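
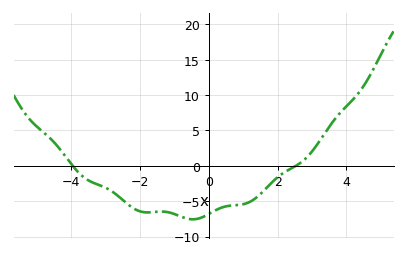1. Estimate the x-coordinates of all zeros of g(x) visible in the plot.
-3.95, 2.53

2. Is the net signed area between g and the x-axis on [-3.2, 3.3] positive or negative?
negative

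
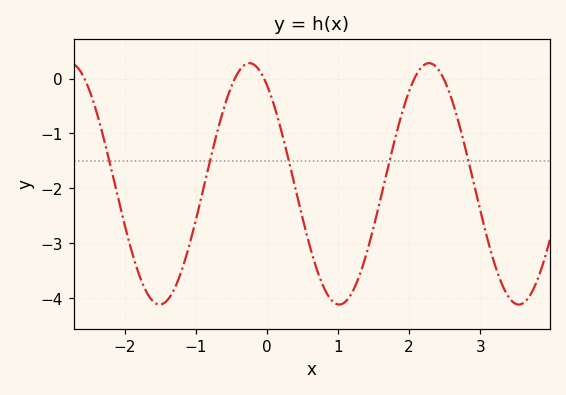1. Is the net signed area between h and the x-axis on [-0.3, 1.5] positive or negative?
negative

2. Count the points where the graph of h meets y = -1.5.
5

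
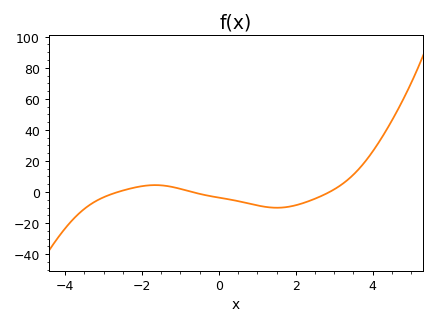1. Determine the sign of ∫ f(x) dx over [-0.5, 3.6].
negative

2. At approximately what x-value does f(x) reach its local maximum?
-1.66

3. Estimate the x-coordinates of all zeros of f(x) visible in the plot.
-2.63, -0.695, 2.88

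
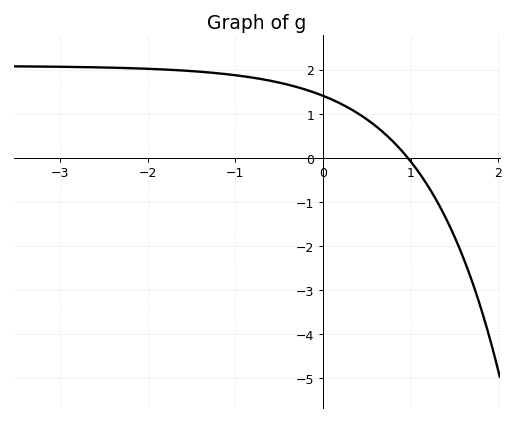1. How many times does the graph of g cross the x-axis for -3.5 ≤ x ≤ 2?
1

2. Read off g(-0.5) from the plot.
1.7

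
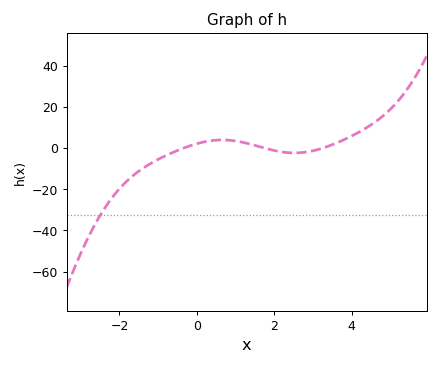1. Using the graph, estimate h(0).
2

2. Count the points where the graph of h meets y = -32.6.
1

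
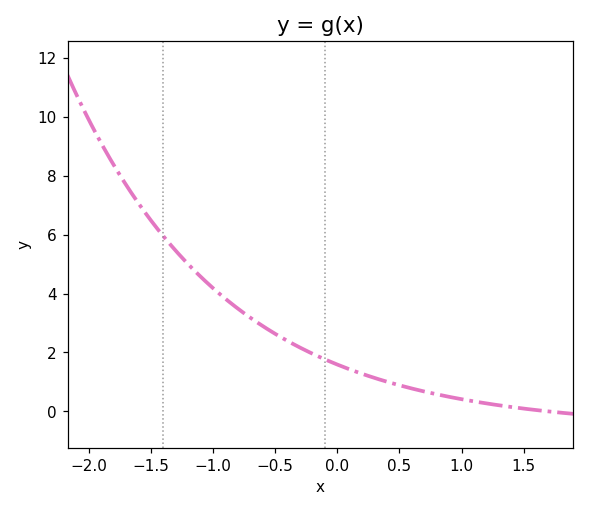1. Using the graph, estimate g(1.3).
0.21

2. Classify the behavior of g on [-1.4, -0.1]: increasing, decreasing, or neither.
decreasing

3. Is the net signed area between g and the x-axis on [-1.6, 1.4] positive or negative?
positive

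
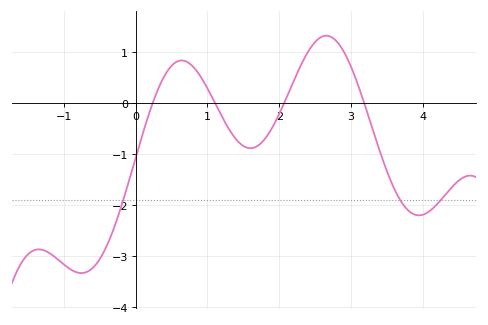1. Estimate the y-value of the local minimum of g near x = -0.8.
-3.33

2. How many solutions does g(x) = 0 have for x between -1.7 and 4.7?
4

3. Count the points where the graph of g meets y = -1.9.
3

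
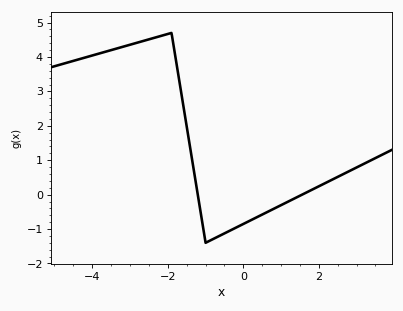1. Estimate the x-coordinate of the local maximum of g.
-1.9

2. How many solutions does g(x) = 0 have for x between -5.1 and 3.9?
2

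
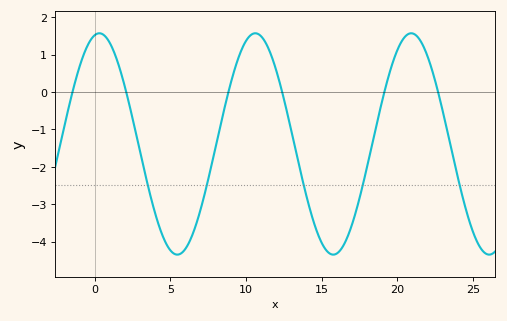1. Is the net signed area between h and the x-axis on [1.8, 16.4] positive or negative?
negative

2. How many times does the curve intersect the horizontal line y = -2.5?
5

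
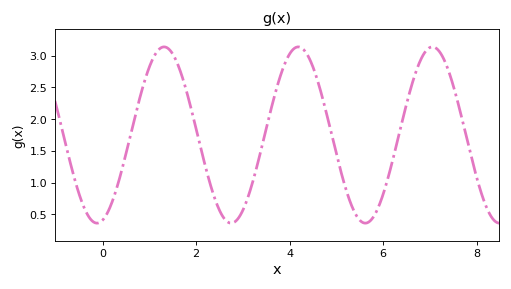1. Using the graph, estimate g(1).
2.82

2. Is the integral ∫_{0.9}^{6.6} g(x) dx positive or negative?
positive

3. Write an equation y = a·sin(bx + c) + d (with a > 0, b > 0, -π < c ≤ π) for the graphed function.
y = 1.39sin(2.19x - 1.31) + 1.75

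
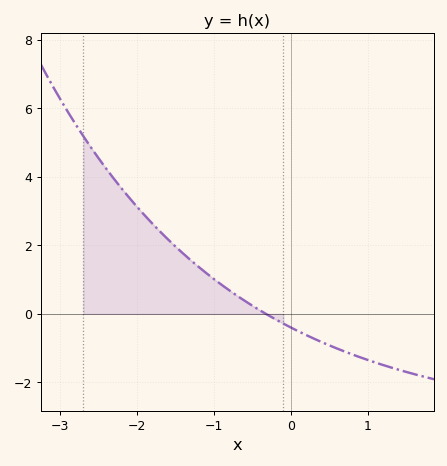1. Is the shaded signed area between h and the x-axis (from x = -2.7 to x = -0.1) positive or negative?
positive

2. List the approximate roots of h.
-0.3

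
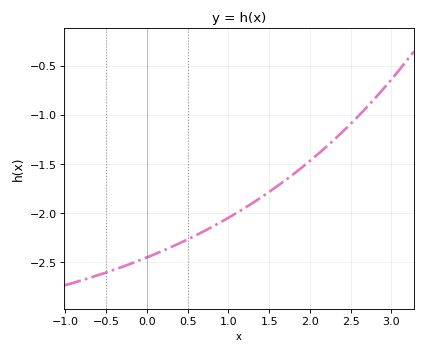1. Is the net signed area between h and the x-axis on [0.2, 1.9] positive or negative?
negative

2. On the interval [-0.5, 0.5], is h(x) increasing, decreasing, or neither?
increasing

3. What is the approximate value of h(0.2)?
-2.38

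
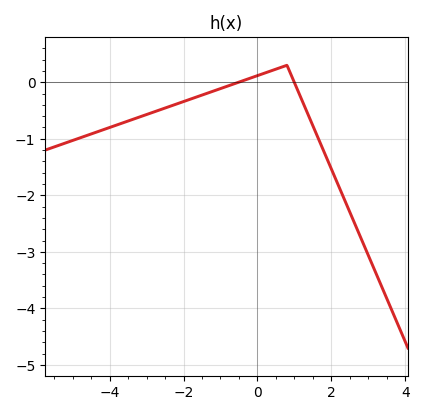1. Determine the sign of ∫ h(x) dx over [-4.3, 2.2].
negative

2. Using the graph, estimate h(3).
-3.06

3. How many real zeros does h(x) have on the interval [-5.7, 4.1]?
2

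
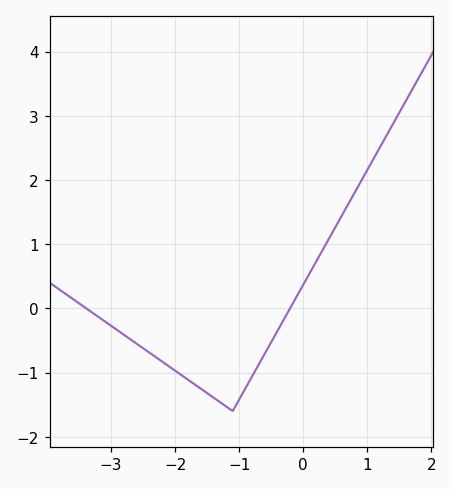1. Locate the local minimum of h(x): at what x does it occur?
-1.1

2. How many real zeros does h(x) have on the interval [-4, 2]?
2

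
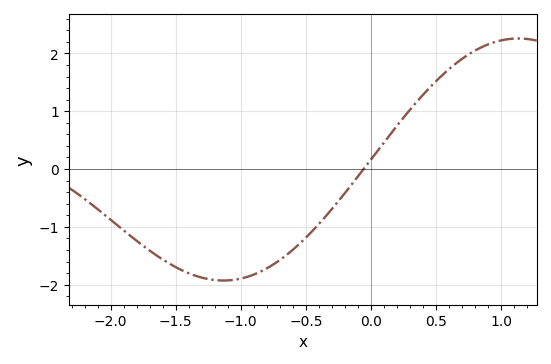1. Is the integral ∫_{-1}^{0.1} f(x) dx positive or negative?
negative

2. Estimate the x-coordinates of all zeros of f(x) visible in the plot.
-0.05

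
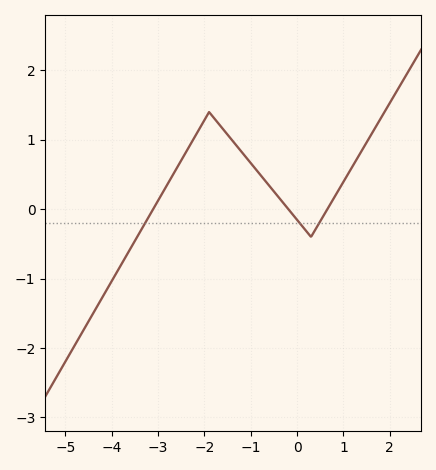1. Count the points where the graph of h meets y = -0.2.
3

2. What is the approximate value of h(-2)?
1.3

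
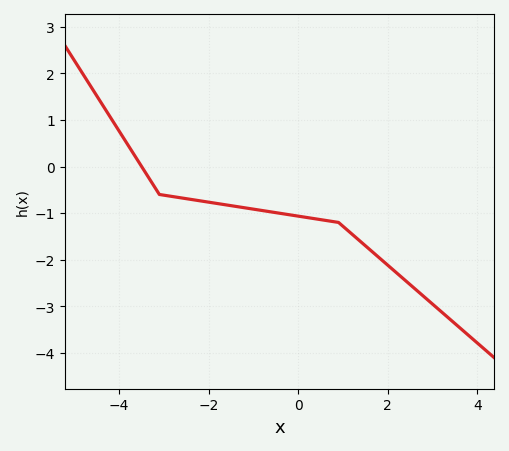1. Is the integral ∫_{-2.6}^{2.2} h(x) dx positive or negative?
negative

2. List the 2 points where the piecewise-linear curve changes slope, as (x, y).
(-3.1, -0.6); (0.9, -1.2)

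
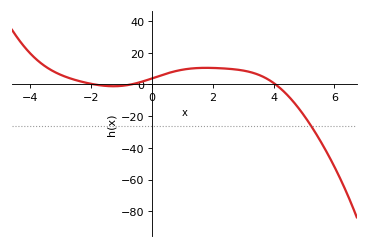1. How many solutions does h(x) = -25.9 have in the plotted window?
1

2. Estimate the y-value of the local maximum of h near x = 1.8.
10.5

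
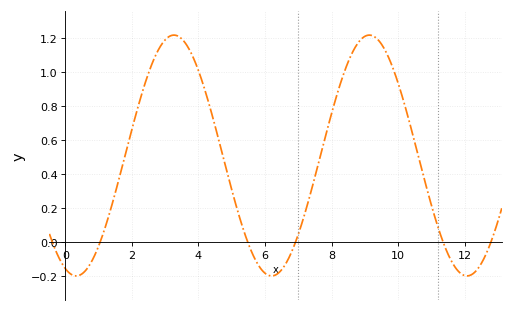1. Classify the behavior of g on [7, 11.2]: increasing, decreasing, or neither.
neither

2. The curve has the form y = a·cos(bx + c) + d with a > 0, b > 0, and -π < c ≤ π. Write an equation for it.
y = 0.71cos(1.07x + 2.79) + 0.51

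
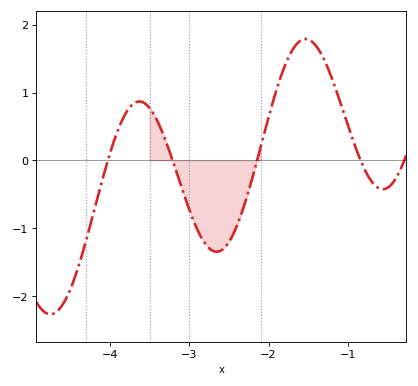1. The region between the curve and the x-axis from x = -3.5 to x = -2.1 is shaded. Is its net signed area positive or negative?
negative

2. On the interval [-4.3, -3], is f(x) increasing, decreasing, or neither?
neither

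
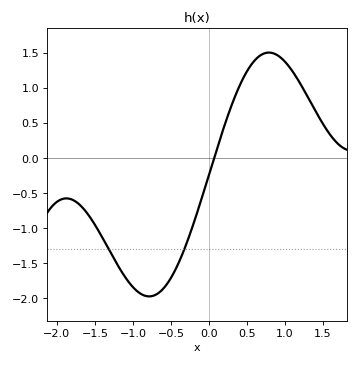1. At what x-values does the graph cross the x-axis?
0.1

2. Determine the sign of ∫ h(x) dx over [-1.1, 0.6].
negative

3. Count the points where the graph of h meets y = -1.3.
2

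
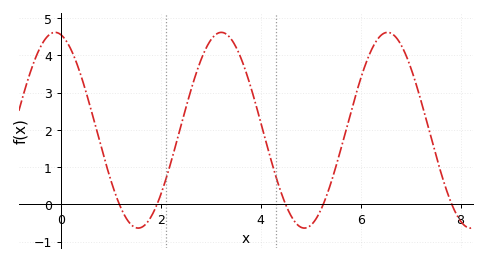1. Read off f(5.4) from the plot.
0.548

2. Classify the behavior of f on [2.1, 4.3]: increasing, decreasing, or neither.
neither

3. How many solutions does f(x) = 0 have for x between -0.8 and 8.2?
5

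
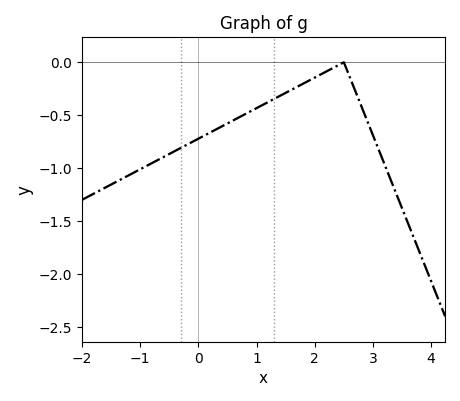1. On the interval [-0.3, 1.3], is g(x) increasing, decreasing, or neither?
increasing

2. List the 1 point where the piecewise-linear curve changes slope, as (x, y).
(2.5, 0)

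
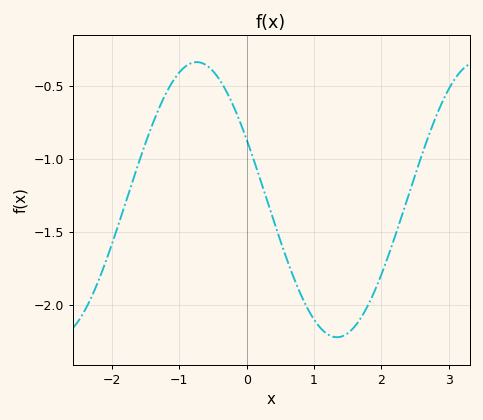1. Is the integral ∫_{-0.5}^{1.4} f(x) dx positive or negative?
negative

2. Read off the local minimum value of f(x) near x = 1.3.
-2.2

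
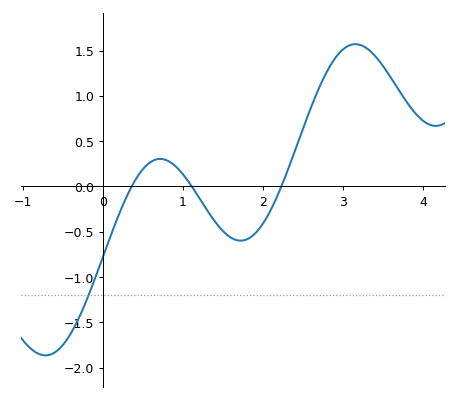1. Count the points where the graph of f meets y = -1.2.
1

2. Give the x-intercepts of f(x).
0.4, 1.1, 2.2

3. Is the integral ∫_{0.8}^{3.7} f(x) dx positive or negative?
positive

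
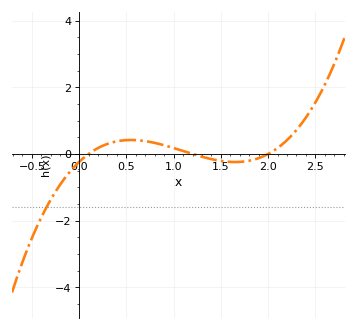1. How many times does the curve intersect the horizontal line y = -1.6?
1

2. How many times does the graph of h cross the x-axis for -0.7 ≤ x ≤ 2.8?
3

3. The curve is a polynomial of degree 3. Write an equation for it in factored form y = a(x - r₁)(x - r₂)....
y = 0.99(x - 0.1)(x - 1.2)(x - 2)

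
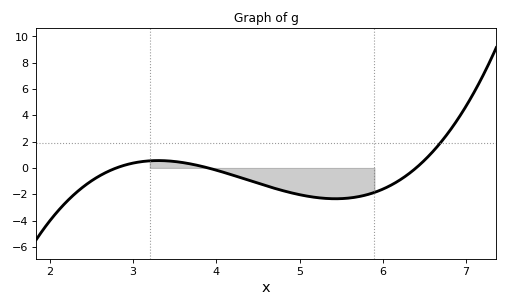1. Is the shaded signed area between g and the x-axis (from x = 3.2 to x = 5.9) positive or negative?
negative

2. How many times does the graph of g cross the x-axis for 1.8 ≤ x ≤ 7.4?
3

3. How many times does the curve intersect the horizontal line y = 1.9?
1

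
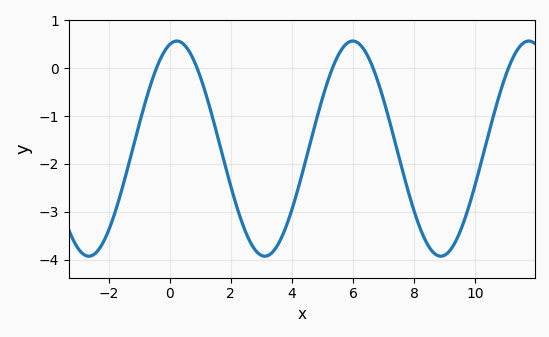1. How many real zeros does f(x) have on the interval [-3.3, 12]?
5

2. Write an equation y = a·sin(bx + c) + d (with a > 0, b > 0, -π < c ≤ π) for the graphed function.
y = 2.25sin(1.09x + 1.32) - 1.68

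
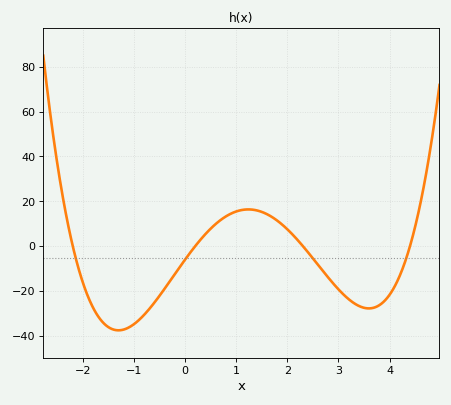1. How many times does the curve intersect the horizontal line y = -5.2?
4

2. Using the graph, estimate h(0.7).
11.7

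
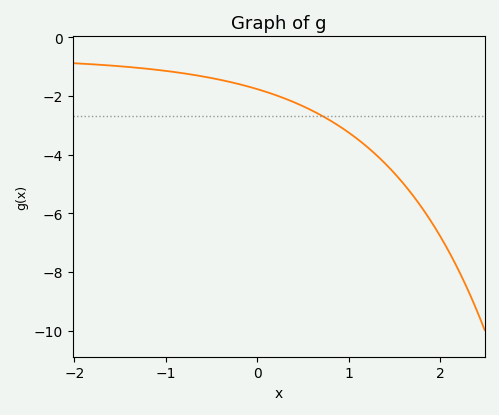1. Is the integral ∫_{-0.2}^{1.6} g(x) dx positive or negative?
negative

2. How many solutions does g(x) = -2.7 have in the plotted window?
1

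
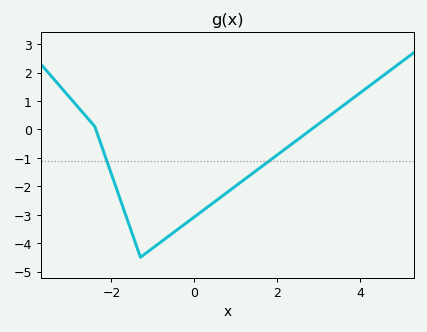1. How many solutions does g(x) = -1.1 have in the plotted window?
2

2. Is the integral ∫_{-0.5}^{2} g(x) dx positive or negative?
negative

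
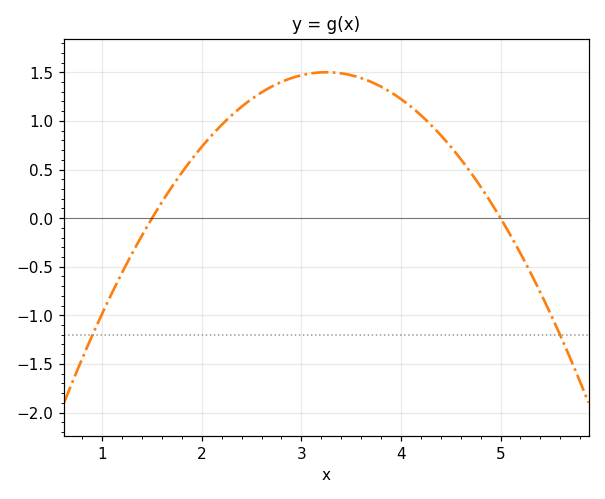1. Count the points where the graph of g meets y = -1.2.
2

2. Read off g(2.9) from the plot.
1.44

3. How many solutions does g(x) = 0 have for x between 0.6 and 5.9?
2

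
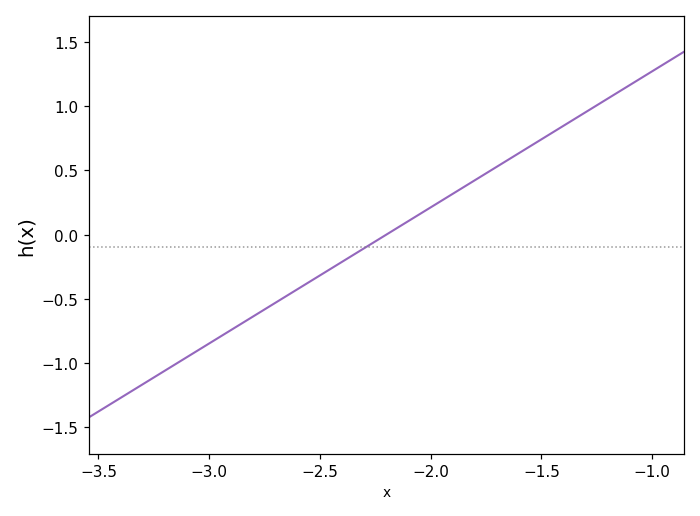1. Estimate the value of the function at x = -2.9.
-0.75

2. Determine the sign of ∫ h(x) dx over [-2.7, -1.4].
positive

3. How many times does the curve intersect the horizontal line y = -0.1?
1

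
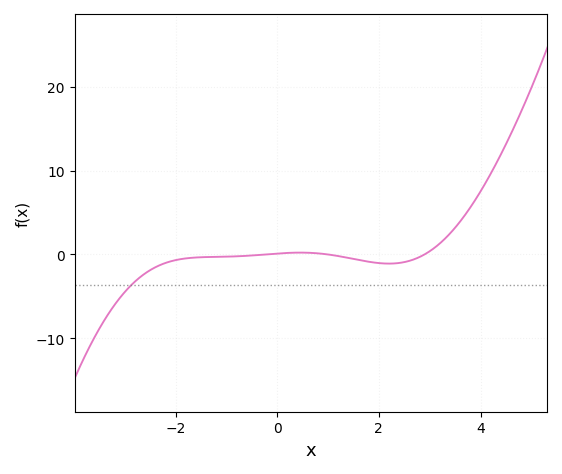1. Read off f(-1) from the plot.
-0.265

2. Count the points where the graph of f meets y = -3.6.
1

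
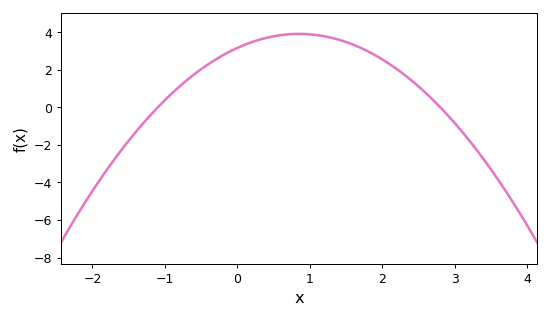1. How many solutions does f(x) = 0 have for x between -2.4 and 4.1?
2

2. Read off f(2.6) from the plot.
0.8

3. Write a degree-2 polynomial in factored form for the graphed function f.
y = -1.03(x + 1.1)(x - 2.8)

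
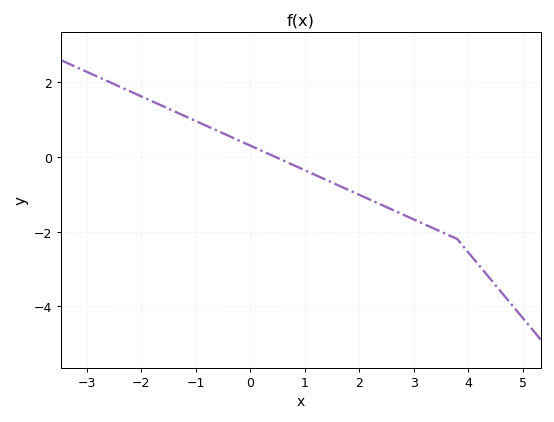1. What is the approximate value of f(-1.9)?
1.6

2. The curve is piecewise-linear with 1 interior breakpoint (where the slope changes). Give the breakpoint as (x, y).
(3.8, -2.2)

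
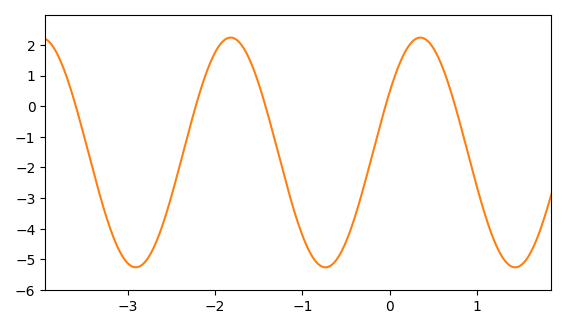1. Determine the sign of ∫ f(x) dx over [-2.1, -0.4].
negative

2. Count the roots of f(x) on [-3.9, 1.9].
5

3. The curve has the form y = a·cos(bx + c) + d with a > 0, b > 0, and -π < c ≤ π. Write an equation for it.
y = 3.75cos(2.89x - 1.02) - 1.51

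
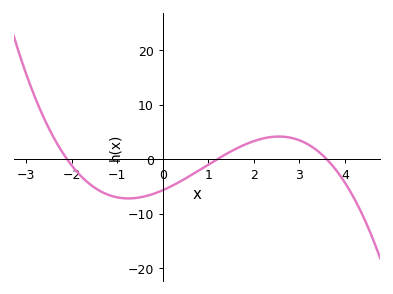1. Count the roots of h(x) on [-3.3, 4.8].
3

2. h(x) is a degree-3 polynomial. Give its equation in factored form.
y = -0.63(x + 2.1)(x - 1.2)(x - 3.6)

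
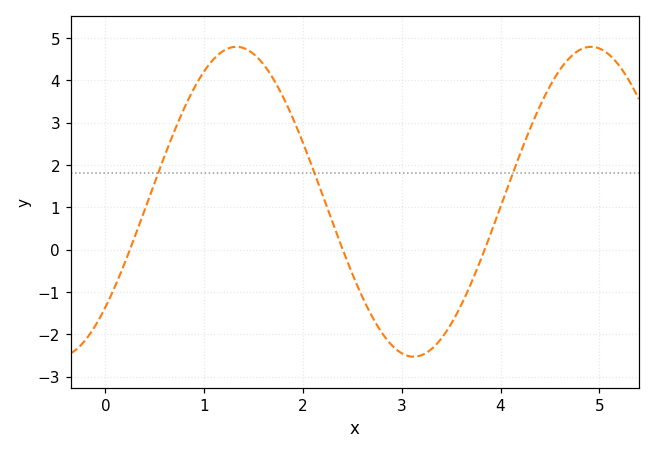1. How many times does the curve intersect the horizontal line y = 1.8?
3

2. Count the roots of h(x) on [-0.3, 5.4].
3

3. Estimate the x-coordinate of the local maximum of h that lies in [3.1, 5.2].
4.92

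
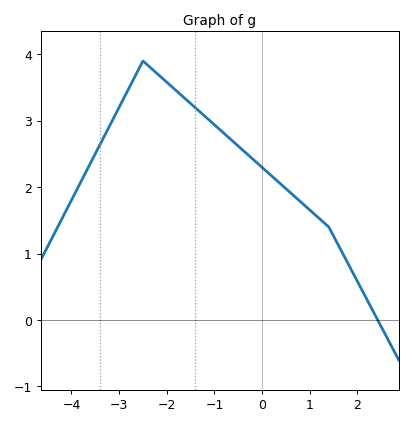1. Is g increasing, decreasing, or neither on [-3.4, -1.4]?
neither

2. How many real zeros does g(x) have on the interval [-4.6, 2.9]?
1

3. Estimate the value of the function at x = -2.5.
3.9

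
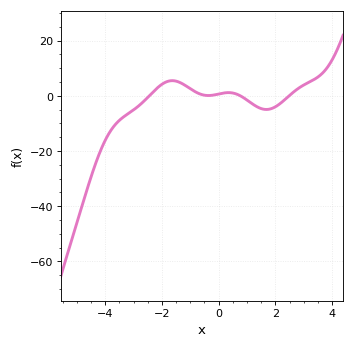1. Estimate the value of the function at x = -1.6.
5.47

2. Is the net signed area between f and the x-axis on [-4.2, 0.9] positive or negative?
negative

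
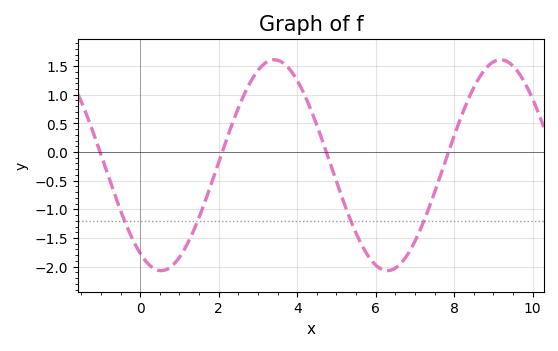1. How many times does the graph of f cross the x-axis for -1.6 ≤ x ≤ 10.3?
4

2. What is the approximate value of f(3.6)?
1.57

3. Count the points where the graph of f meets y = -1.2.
4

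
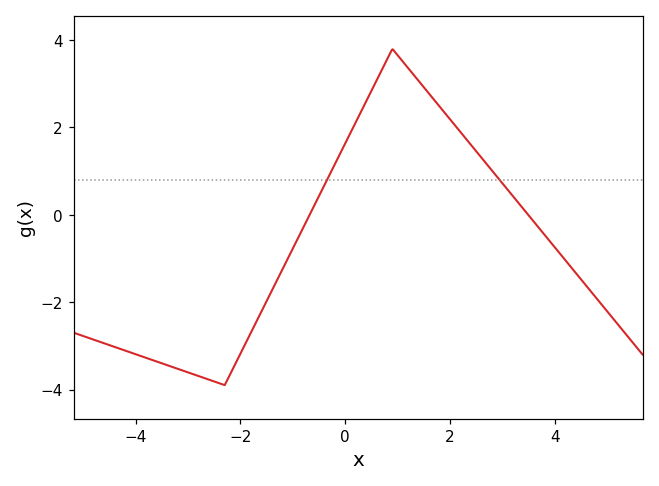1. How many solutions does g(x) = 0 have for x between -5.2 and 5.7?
2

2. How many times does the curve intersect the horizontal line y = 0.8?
2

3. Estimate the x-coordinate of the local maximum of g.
0.898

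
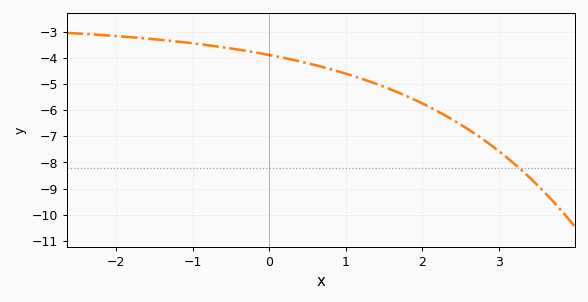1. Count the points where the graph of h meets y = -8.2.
1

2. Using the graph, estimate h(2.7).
-6.93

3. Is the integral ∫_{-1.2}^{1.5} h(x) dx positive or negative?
negative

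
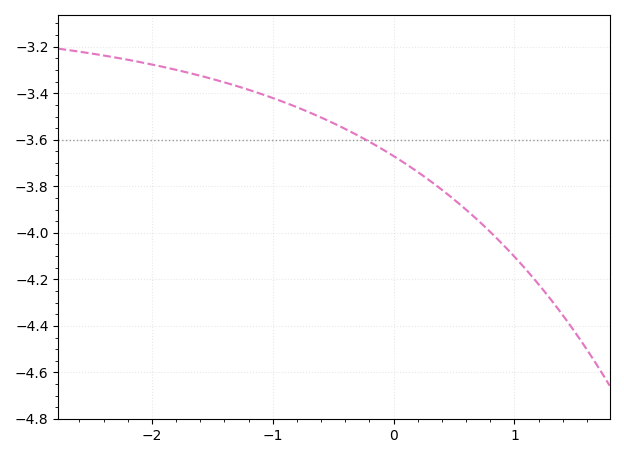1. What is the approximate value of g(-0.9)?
-3.44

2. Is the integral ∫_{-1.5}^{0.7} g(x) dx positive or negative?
negative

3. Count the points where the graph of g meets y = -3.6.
1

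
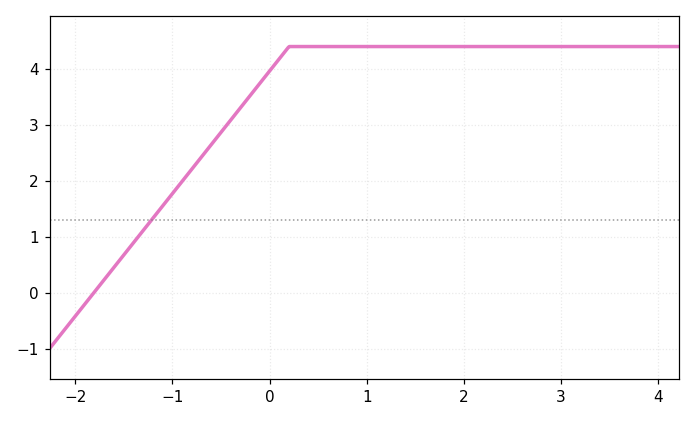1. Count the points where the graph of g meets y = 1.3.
1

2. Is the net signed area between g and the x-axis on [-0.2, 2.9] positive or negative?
positive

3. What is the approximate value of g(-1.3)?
1.1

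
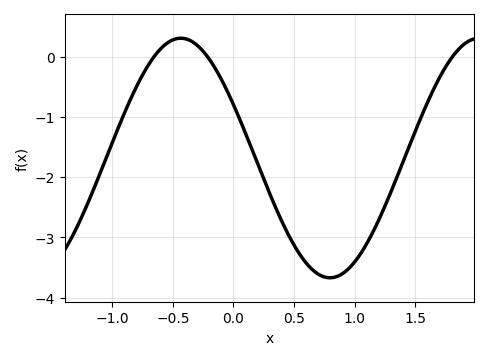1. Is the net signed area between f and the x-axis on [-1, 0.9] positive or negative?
negative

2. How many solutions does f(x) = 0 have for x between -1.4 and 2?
3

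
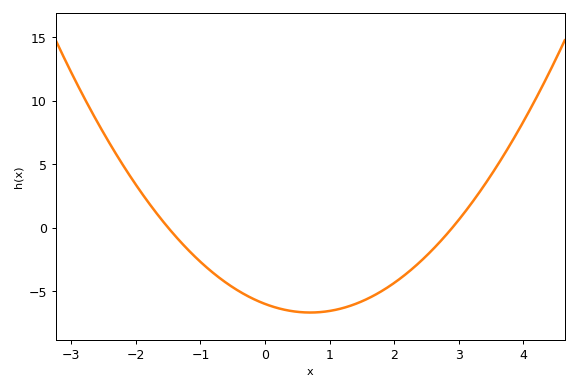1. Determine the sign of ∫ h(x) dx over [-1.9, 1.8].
negative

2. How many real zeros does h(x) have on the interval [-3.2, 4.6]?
2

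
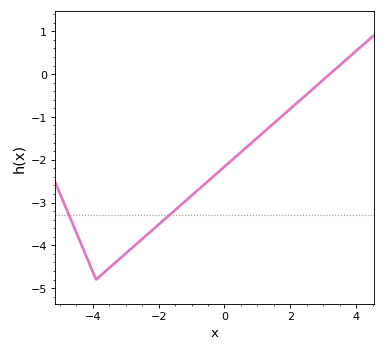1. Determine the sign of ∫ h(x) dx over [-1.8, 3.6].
negative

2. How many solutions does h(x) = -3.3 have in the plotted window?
2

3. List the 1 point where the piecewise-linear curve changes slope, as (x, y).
(-3.9, -4.8)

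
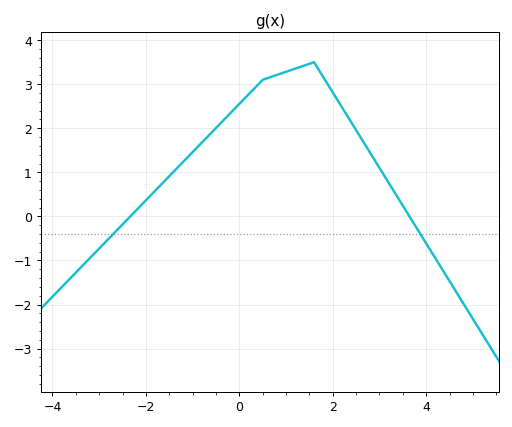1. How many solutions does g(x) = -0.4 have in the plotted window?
2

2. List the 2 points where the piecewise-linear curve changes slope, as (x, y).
(0.5, 3.1); (1.6, 3.5)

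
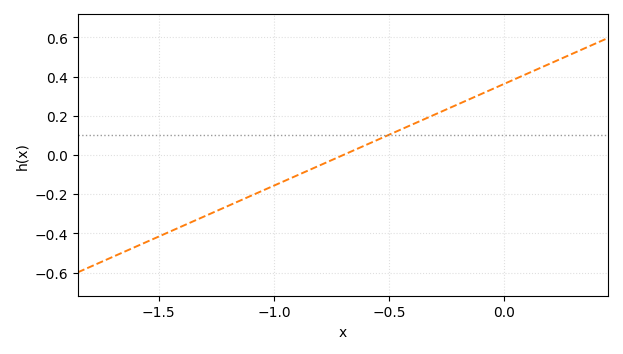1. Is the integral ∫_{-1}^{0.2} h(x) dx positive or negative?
positive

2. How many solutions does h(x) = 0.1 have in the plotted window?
1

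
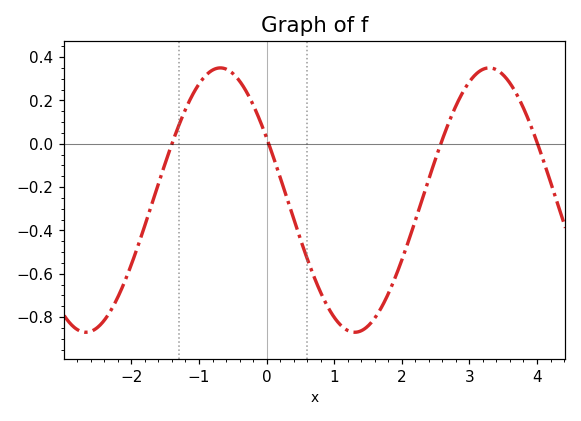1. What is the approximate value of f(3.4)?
0.341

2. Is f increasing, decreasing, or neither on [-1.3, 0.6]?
neither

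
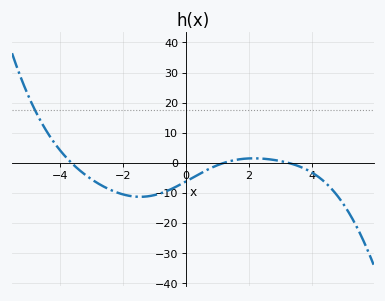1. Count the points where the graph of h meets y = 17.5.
1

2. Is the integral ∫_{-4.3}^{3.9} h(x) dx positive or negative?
negative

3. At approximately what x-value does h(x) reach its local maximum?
2.16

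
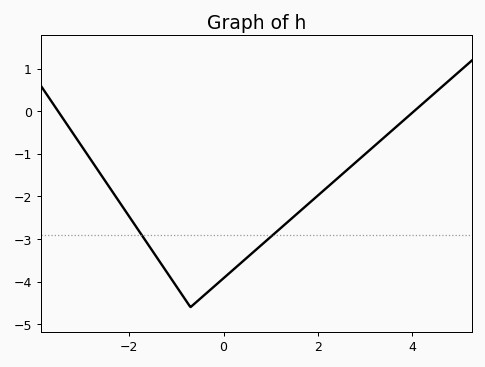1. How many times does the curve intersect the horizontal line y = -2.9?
2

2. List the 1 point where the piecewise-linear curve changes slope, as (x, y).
(-0.7, -4.6)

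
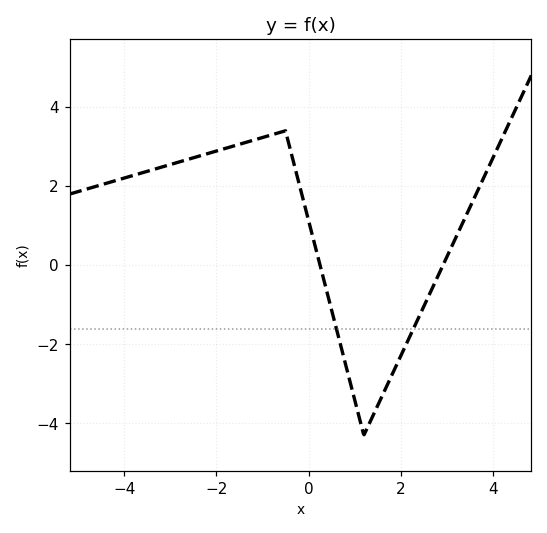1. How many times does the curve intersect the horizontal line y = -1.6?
2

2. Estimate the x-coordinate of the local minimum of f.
1.2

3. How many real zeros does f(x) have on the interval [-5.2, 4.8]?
2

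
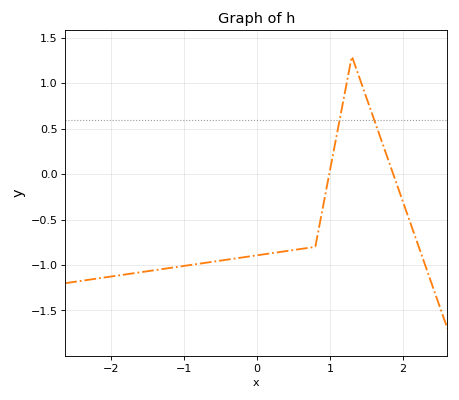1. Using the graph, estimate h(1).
0.05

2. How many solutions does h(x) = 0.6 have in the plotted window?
2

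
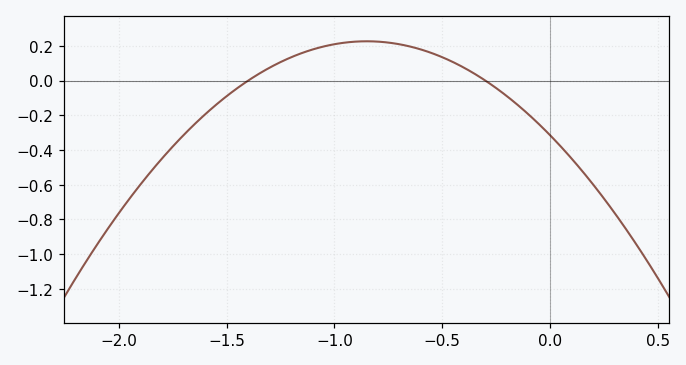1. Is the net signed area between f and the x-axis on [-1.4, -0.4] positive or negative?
positive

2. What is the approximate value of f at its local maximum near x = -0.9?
0.22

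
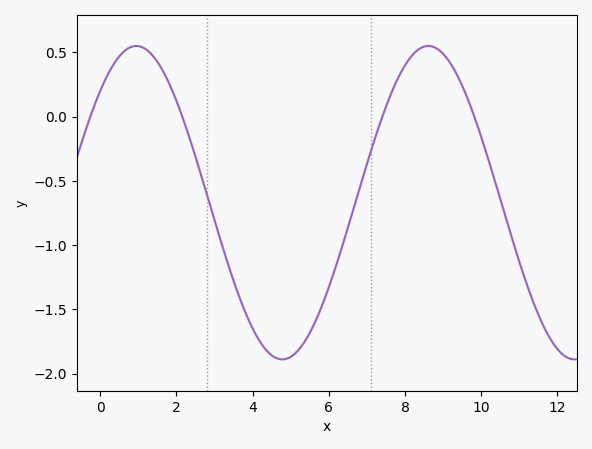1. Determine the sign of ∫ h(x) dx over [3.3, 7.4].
negative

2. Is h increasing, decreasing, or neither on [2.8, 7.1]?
neither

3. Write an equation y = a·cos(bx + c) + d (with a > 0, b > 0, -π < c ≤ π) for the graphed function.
y = 1.22cos(0.82x - 0.78) - 0.67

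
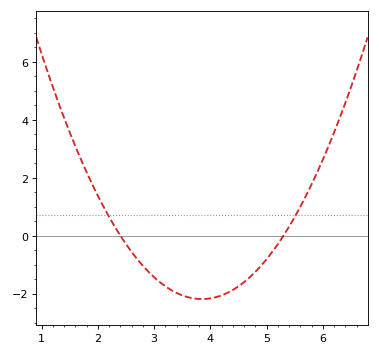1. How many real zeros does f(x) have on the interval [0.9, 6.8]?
2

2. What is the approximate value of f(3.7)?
-2.2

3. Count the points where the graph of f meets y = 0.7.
2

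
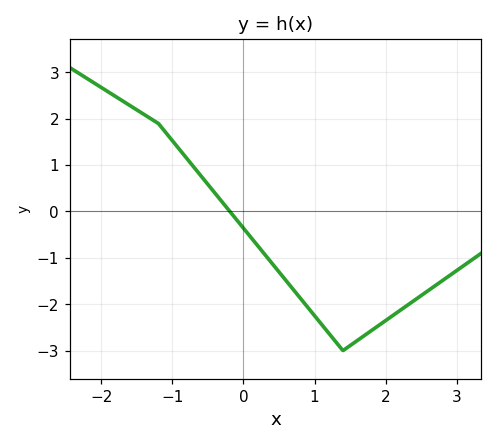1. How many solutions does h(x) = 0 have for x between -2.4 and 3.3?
1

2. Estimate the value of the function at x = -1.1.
1.7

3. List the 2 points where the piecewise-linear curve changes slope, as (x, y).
(-1.2, 1.9); (1.4, -3)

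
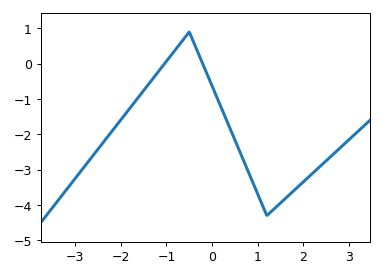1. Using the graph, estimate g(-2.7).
-2.7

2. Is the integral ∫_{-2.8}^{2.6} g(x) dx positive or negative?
negative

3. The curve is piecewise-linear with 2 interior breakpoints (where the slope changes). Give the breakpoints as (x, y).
(-0.5, 0.9); (1.2, -4.3)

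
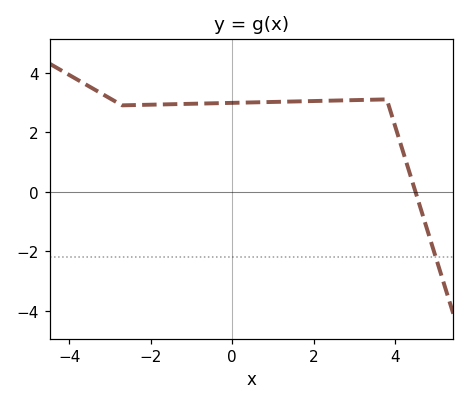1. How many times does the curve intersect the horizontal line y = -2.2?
1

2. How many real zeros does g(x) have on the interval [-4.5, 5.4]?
1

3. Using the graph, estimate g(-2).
3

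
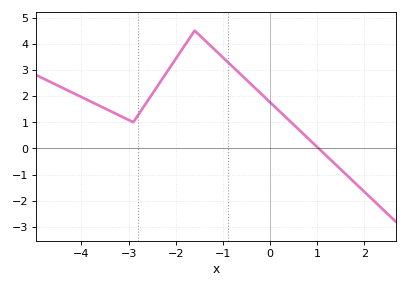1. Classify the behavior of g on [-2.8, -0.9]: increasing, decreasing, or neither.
neither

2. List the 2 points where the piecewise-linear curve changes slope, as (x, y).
(-2.9, 1); (-1.6, 4.5)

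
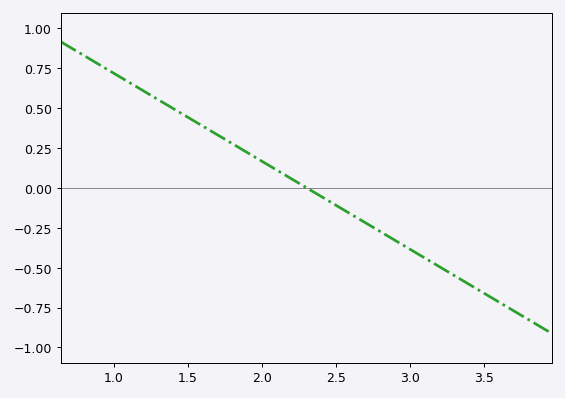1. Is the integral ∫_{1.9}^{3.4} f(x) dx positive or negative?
negative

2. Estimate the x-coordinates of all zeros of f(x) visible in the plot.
2.3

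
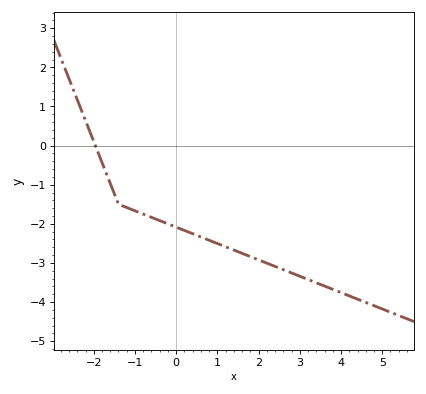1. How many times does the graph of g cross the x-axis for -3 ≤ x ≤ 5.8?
1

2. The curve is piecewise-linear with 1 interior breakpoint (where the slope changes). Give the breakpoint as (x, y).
(-1.4, -1.5)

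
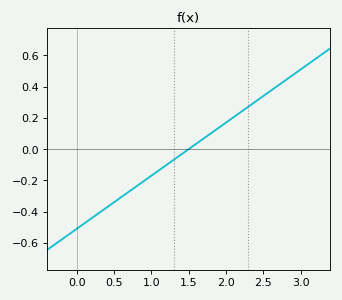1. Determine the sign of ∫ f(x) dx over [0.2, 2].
negative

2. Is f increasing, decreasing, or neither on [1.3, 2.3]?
increasing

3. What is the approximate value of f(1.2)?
-0.1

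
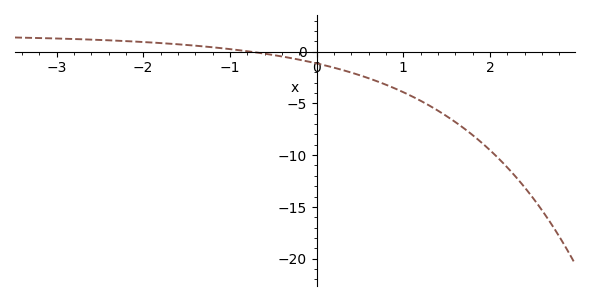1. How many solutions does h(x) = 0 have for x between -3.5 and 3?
1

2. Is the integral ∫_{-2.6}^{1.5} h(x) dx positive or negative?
negative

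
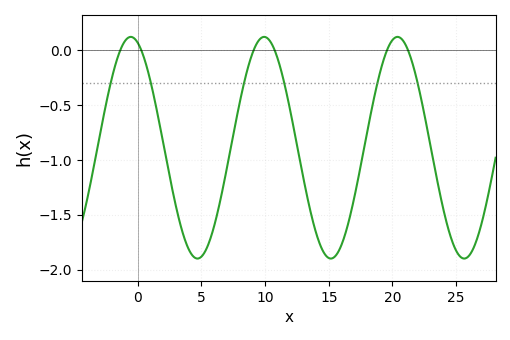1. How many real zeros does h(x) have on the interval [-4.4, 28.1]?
6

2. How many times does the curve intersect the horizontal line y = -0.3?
6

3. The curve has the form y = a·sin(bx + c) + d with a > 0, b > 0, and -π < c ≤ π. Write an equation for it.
y = 1.01sin(0.6x + 1.9) - 0.89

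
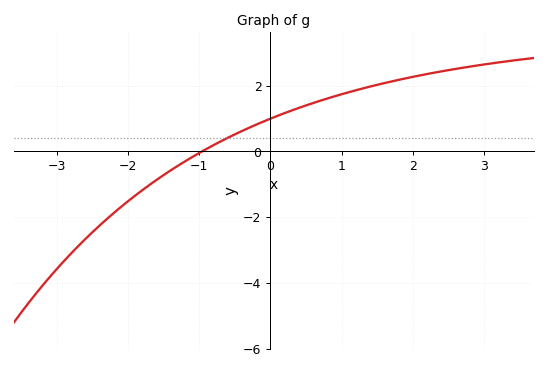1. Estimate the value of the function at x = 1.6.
2.07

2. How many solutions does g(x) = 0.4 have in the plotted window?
1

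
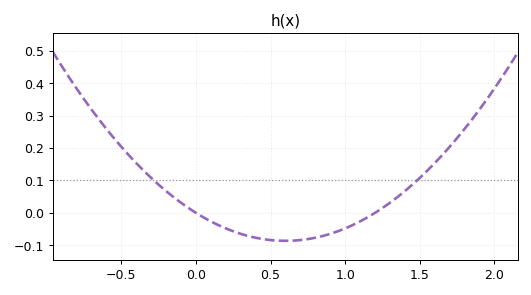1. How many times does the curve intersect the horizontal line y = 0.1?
2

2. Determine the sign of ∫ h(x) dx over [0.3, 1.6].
negative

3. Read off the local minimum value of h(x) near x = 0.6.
-0.09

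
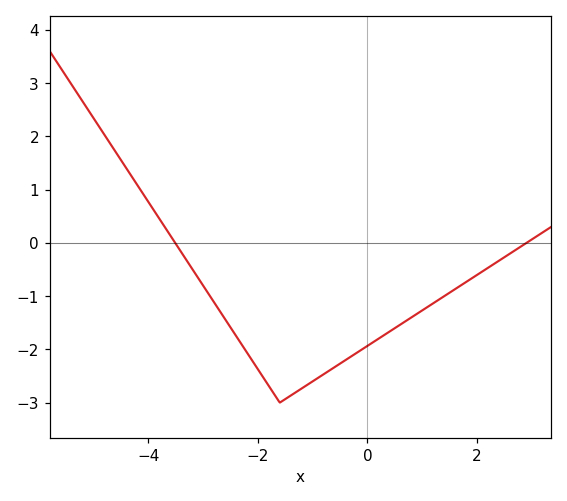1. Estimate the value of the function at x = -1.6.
-3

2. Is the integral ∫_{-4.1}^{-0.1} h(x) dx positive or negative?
negative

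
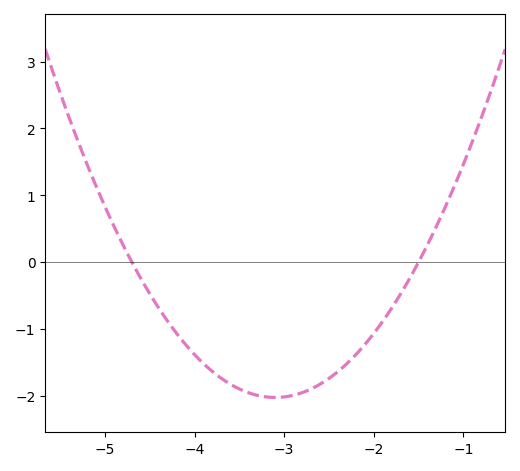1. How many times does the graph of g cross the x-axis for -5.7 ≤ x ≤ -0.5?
2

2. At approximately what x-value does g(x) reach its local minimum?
-3.1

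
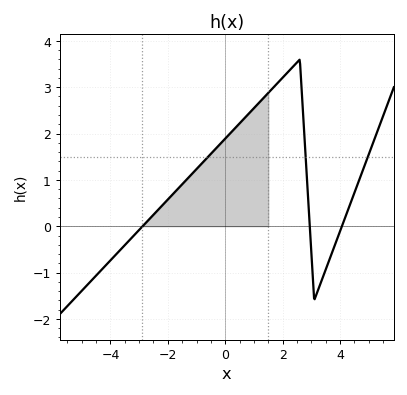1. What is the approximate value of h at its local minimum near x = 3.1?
-1.6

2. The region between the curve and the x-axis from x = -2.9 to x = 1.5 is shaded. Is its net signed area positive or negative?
positive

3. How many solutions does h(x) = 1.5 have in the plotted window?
3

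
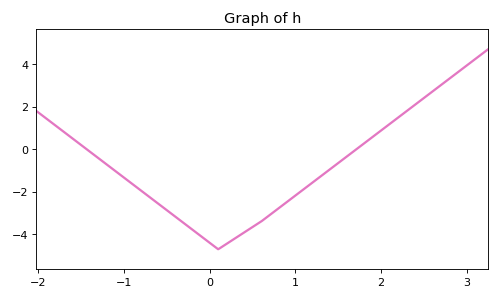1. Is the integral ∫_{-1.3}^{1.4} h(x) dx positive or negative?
negative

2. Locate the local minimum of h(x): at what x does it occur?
0.1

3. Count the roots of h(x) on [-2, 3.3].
2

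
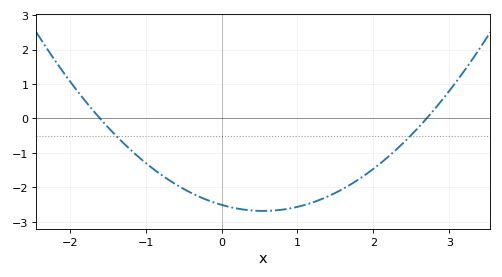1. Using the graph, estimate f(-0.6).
-1.91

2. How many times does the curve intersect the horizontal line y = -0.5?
2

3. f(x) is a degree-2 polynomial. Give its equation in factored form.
y = 0.58(x + 1.6)(x - 2.7)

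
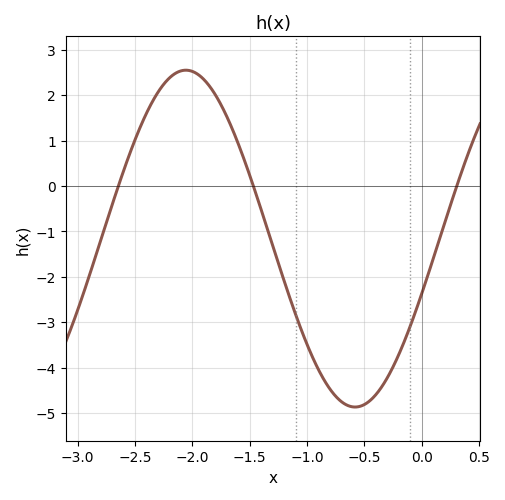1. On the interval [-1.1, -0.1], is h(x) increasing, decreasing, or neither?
neither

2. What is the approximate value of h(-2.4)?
1.6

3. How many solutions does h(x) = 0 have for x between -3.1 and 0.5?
3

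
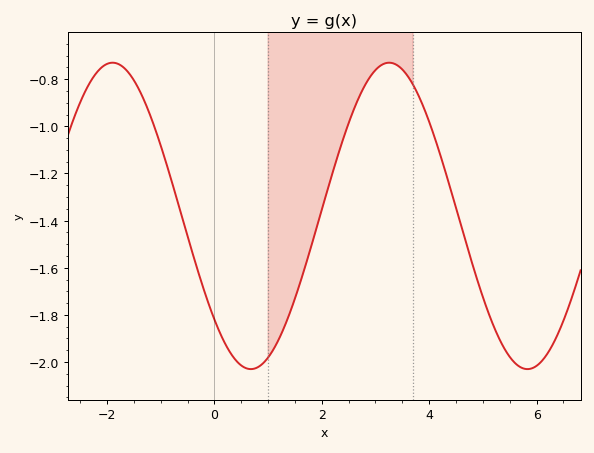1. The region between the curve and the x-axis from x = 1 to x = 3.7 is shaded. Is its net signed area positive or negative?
negative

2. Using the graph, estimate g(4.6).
-1.43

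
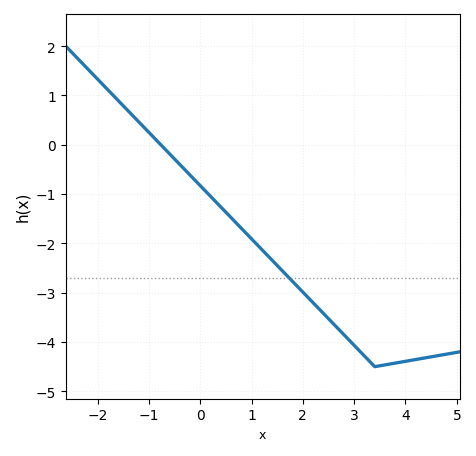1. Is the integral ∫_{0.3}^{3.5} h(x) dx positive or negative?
negative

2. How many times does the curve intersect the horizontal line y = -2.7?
1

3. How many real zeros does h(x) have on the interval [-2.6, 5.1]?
1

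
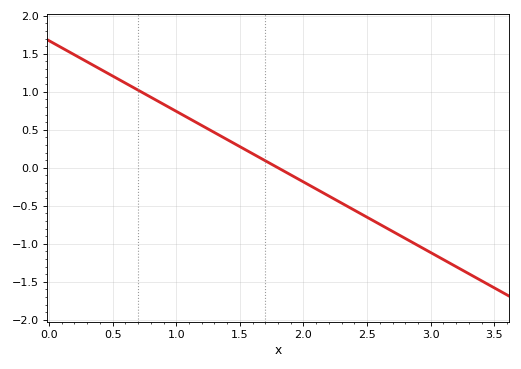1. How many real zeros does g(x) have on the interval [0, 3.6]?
1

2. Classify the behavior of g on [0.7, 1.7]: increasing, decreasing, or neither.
decreasing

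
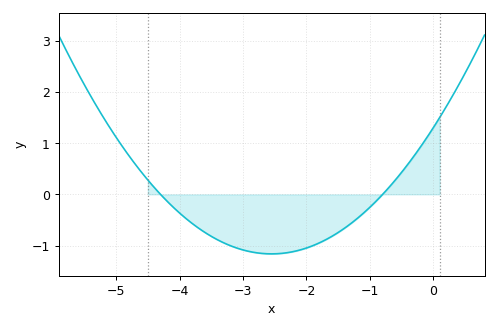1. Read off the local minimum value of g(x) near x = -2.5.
-1.16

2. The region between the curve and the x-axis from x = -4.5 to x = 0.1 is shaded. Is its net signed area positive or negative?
negative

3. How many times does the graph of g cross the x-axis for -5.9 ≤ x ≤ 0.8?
2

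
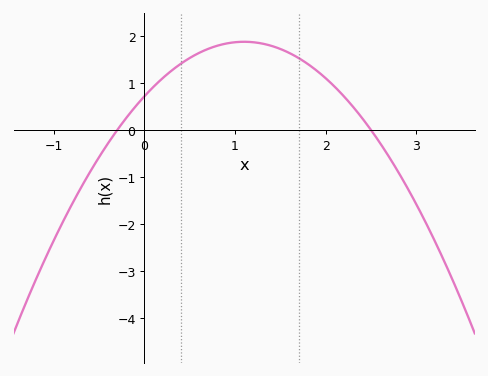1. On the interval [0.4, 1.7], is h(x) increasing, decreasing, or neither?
neither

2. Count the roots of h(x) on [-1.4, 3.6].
2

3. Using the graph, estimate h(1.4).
1.8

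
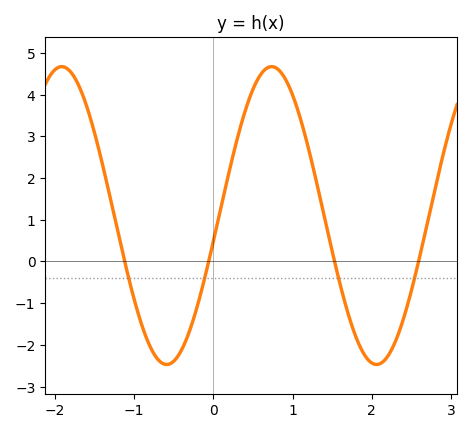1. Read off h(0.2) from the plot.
2.17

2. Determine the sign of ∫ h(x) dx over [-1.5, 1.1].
positive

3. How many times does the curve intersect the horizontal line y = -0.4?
4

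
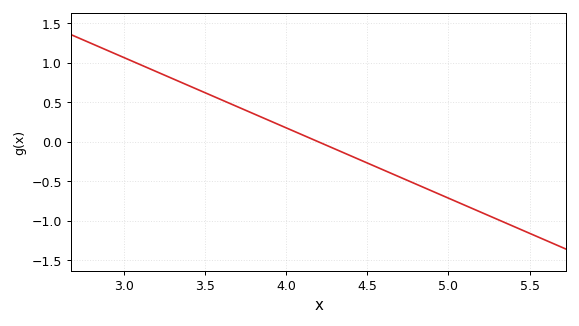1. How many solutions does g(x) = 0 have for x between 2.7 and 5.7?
1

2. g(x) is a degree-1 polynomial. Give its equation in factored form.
y = -0.89(x - 4.2)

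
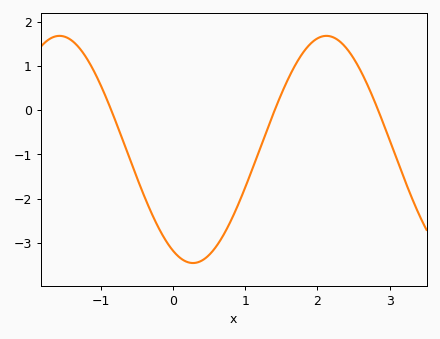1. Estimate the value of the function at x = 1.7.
1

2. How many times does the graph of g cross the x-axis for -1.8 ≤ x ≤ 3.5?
3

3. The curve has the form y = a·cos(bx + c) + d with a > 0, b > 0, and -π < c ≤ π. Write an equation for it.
y = 2.57cos(1.7x + 2.7) - 0.89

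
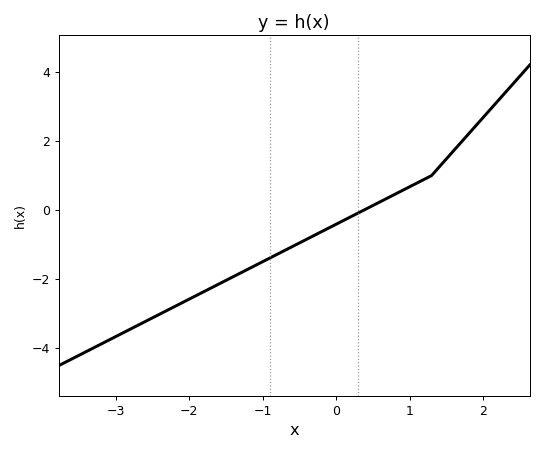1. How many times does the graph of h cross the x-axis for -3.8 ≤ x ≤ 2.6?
1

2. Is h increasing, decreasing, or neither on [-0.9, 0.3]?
increasing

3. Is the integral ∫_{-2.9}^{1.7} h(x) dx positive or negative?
negative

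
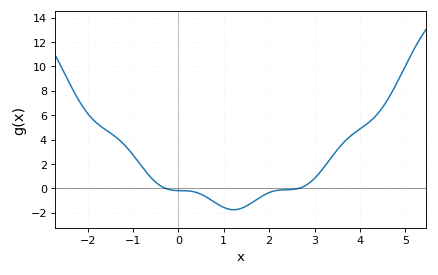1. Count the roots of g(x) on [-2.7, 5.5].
2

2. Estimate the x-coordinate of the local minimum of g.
1.22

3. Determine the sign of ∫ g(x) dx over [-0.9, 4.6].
positive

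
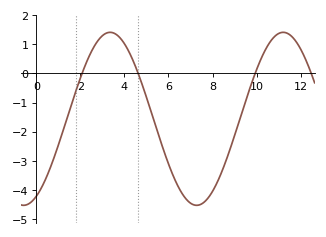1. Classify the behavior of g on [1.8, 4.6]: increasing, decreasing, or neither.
neither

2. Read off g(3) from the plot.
1.3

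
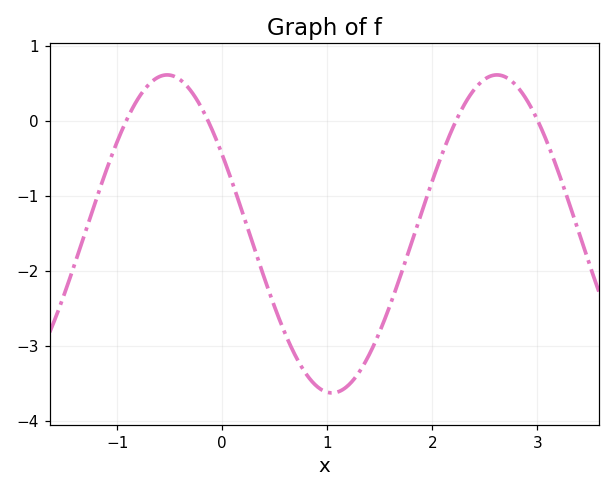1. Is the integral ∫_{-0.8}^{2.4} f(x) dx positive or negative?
negative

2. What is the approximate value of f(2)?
-0.8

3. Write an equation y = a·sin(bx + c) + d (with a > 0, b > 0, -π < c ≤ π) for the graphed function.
y = 2.12sin(2x + 2.6) - 1.51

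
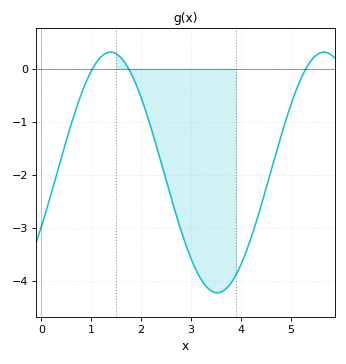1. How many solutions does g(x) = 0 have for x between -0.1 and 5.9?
3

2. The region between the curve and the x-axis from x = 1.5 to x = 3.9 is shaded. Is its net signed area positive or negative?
negative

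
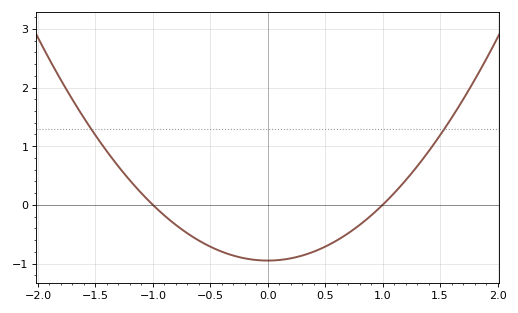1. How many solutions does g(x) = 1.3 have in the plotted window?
2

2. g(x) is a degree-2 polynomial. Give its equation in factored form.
y = 0.95(x + 1)(x - 1)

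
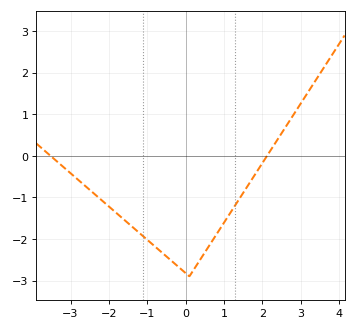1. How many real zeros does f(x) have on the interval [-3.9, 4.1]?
2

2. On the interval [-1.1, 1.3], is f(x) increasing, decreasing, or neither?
neither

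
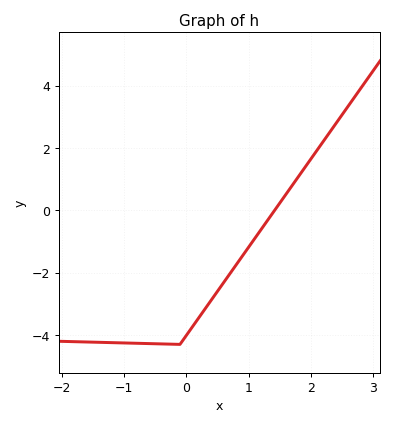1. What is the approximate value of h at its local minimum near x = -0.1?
-4.3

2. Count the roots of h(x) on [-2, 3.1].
1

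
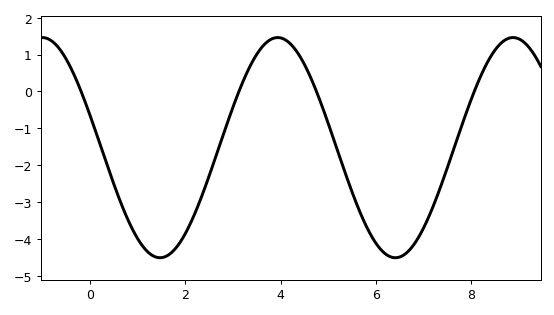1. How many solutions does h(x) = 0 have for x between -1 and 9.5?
4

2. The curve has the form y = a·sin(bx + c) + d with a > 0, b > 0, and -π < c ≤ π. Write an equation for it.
y = 2.98sin(1.27x + 2.85) - 1.52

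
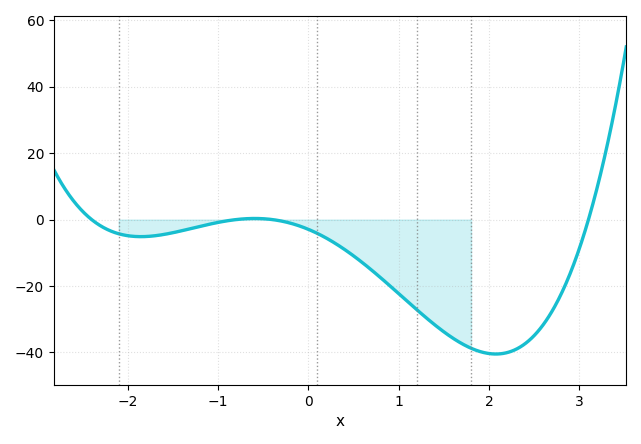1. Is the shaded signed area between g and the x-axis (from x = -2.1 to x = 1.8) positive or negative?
negative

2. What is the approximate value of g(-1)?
-0.854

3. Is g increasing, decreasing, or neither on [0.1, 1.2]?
decreasing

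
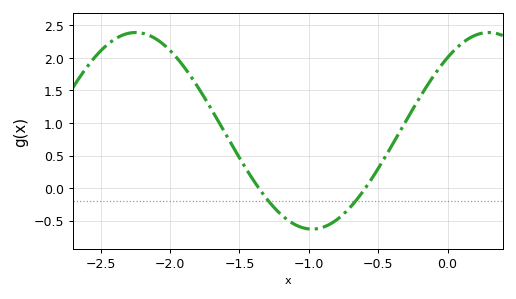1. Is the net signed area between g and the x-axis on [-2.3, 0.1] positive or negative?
positive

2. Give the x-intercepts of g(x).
-1.36, -0.592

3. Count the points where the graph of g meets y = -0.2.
2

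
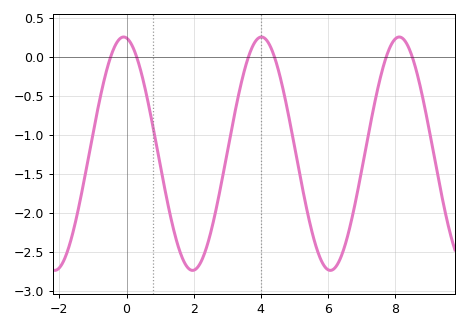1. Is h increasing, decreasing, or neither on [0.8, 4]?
neither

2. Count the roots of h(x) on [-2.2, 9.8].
6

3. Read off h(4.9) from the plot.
-0.9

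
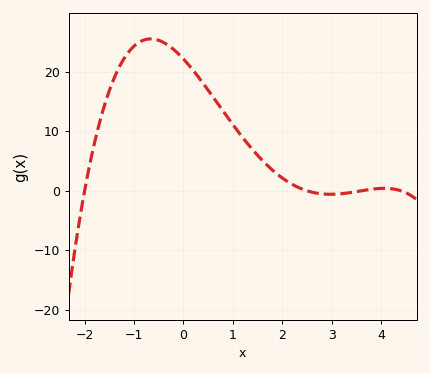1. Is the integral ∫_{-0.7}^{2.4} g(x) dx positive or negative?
positive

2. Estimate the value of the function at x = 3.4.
0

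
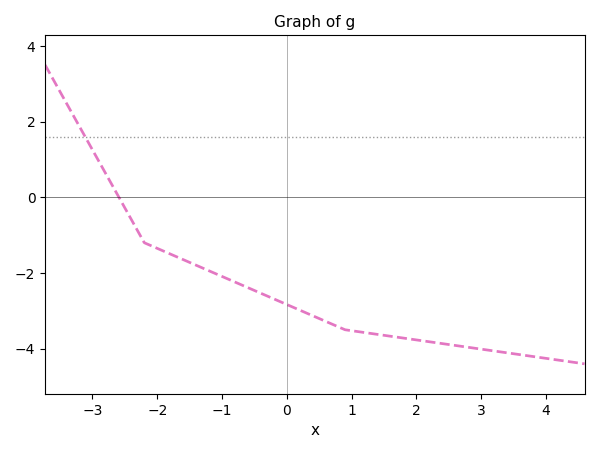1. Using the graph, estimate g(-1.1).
-2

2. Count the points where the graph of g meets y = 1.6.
1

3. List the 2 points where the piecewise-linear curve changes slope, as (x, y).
(-2.2, -1.2); (0.9, -3.5)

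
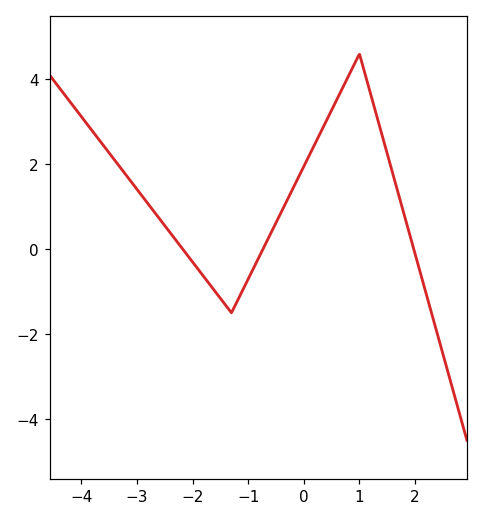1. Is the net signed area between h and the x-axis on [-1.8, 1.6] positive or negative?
positive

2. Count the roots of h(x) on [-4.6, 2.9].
3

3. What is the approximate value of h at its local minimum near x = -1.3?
-1.5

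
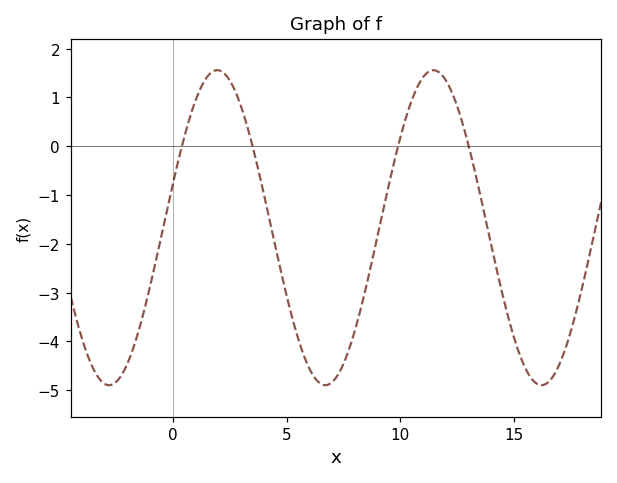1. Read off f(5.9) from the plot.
-4.46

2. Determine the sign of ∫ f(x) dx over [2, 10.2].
negative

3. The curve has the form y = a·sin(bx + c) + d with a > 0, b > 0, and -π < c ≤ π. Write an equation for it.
y = 3.23sin(0.66x + 0.292) - 1.67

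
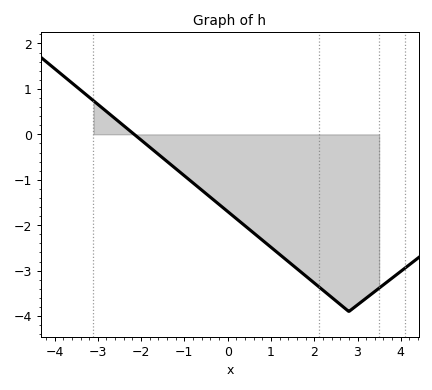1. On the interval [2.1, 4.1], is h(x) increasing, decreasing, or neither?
neither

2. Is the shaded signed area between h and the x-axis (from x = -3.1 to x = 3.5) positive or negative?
negative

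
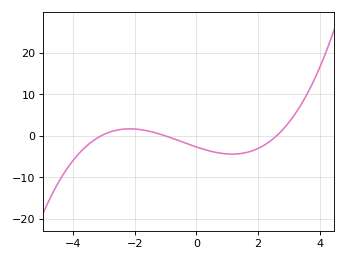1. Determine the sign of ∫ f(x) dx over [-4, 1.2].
negative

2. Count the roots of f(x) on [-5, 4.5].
3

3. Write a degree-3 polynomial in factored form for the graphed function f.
y = 0.33(x + 3.1)(x + 1)(x - 2.6)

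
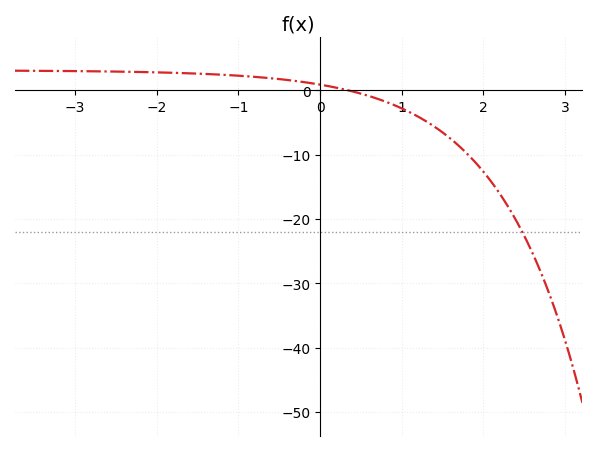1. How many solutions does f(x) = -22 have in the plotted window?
1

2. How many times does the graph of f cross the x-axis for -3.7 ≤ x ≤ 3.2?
1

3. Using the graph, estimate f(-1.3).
2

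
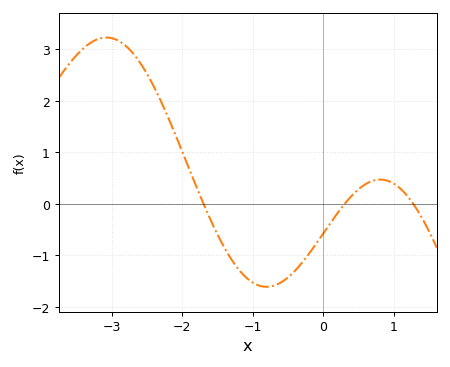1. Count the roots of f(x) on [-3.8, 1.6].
3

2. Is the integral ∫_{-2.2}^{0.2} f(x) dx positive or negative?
negative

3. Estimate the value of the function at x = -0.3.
-1.14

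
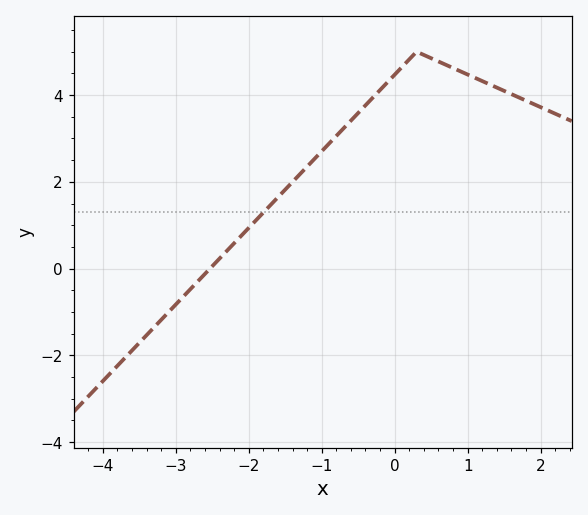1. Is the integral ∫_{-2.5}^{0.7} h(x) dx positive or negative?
positive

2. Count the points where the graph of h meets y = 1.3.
1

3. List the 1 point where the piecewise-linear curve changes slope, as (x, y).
(0.3, 5)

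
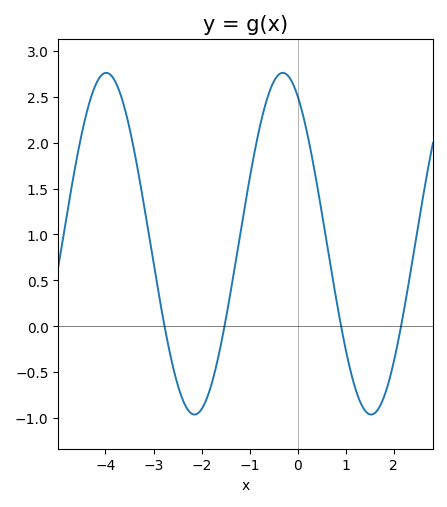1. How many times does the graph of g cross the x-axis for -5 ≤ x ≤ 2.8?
4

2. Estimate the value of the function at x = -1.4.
0.35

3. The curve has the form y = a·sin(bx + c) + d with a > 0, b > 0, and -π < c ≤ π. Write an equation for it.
y = 1.86sin(1.7x + 2.1) + 0.9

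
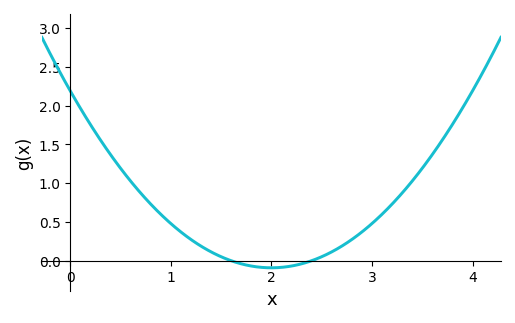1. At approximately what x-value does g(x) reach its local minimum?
2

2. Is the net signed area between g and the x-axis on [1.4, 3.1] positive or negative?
positive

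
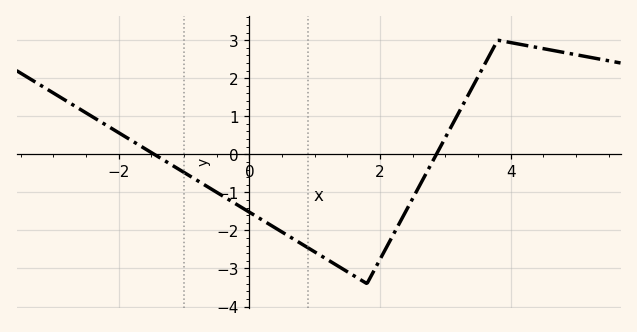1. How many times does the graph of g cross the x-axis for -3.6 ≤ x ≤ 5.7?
2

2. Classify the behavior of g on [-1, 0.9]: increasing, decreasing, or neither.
decreasing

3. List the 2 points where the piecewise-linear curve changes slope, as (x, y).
(1.8, -3.4); (3.8, 3)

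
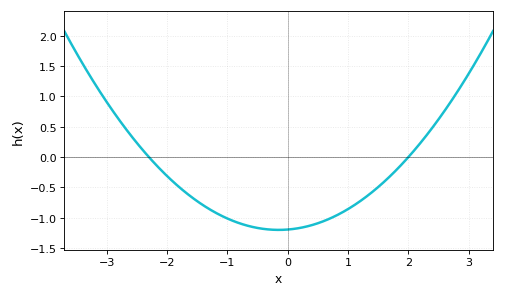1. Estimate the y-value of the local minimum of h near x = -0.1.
-1.2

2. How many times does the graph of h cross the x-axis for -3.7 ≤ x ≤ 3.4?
2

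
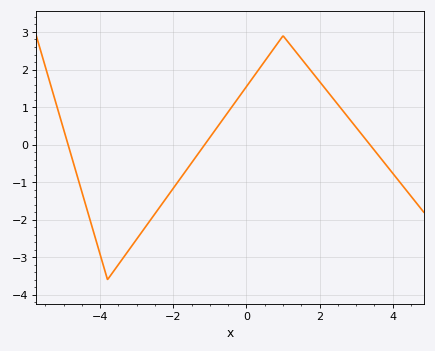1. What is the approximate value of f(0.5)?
2.22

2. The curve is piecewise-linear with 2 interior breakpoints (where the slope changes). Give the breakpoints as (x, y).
(-3.8, -3.6); (1, 2.9)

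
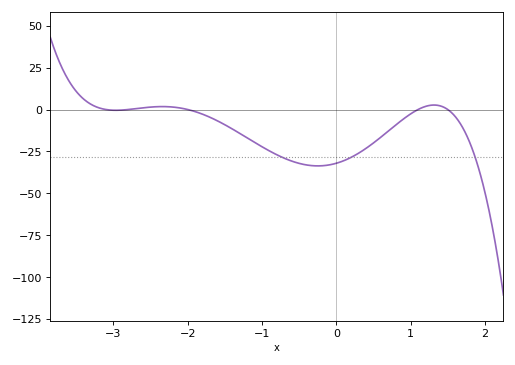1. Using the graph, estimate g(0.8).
-10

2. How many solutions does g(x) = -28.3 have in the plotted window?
3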